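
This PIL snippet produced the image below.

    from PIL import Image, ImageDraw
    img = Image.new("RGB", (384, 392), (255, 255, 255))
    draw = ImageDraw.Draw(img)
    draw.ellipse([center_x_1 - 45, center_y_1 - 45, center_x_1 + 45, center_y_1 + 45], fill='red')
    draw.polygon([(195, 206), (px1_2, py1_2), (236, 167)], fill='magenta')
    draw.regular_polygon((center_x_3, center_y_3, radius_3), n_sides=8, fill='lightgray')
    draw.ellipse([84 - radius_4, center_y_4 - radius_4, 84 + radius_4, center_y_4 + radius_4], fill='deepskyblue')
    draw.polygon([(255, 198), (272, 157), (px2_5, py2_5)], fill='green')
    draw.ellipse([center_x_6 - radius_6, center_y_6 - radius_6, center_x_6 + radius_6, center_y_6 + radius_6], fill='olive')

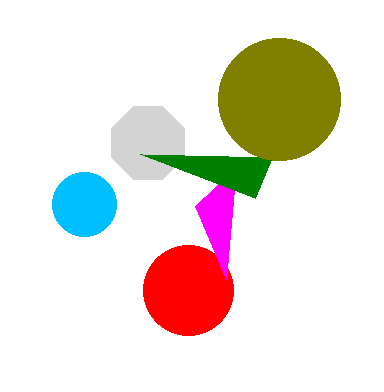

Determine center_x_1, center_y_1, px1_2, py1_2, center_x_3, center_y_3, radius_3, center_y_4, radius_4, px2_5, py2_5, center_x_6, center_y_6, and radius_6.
center_x_1 = 188
center_y_1 = 290
px1_2 = 226
py1_2 = 279
center_x_3 = 148
center_y_3 = 143
radius_3 = 39
center_y_4 = 204
radius_4 = 32
px2_5 = 140
py2_5 = 154
center_x_6 = 279
center_y_6 = 99
radius_6 = 61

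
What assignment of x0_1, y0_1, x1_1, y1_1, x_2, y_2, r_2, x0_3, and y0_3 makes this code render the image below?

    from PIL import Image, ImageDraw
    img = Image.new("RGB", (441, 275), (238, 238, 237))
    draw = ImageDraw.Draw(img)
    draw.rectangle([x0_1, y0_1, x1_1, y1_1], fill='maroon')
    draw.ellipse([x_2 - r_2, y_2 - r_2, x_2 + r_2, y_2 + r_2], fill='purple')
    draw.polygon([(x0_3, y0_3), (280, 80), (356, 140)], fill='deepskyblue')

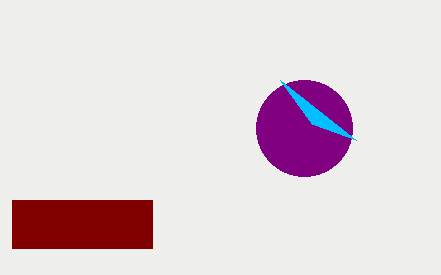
x0_1 = 12, y0_1 = 200, x1_1 = 152, y1_1 = 248, x_2 = 304, y_2 = 128, r_2 = 48, x0_3 = 312, y0_3 = 124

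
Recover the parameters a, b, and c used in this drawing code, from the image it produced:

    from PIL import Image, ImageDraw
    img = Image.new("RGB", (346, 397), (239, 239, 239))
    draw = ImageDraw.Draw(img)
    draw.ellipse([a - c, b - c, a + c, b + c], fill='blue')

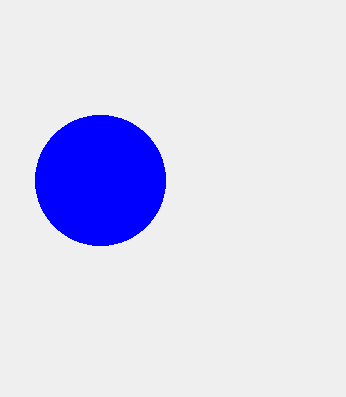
a = 100, b = 180, c = 65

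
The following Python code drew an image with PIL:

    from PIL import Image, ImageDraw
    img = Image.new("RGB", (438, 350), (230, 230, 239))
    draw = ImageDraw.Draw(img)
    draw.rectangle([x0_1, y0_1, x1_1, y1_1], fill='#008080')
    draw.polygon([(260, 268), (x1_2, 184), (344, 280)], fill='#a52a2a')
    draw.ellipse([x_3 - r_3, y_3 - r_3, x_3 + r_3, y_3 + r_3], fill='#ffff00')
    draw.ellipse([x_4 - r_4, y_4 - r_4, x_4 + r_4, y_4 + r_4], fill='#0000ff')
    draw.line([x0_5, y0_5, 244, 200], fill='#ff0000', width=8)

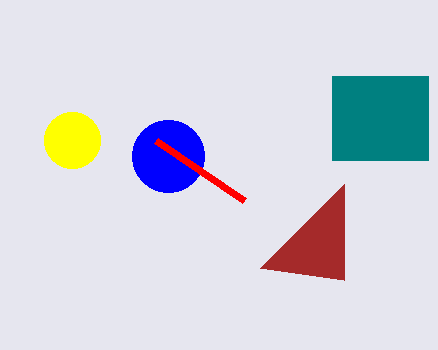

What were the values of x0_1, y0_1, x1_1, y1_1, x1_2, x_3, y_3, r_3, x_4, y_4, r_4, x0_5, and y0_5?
x0_1 = 332
y0_1 = 76
x1_1 = 428
y1_1 = 160
x1_2 = 344
x_3 = 72
y_3 = 140
r_3 = 28
x_4 = 168
y_4 = 156
r_4 = 36
x0_5 = 156
y0_5 = 140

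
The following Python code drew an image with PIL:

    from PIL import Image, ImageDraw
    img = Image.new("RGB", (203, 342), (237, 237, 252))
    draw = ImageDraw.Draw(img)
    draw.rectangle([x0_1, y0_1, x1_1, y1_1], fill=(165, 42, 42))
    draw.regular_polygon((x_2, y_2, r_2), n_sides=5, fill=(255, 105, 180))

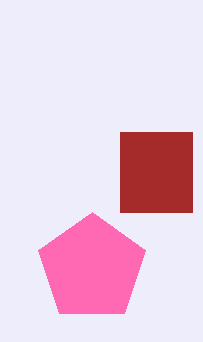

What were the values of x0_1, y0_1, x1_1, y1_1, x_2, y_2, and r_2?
x0_1 = 120; y0_1 = 132; x1_1 = 192; y1_1 = 212; x_2 = 92; y_2 = 268; r_2 = 56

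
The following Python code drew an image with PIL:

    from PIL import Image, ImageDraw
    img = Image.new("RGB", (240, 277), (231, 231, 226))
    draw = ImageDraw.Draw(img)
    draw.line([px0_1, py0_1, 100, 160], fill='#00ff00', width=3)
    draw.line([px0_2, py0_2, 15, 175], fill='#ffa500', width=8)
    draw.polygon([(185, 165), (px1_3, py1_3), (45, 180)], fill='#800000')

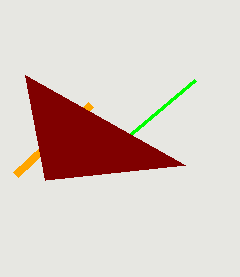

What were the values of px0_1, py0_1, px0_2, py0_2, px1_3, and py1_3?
px0_1 = 195, py0_1 = 80, px0_2 = 90, py0_2 = 105, px1_3 = 25, py1_3 = 75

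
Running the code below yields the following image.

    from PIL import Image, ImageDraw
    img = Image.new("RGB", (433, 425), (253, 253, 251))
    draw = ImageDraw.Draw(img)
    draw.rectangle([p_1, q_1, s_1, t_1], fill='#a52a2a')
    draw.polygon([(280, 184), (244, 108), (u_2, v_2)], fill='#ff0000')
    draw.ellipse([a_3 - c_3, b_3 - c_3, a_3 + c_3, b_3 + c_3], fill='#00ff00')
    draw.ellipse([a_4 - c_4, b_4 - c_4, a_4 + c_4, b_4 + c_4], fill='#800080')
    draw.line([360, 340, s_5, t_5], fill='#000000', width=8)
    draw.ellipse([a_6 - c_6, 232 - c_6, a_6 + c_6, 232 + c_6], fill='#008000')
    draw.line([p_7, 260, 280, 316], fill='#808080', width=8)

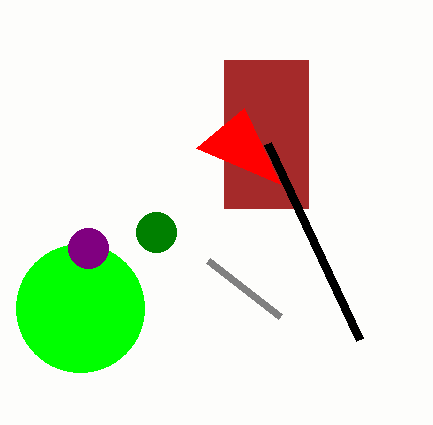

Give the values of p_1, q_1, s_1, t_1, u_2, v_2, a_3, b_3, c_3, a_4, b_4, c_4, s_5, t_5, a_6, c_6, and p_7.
p_1 = 224; q_1 = 60; s_1 = 308; t_1 = 208; u_2 = 196; v_2 = 148; a_3 = 80; b_3 = 308; c_3 = 64; a_4 = 88; b_4 = 248; c_4 = 20; s_5 = 268; t_5 = 144; a_6 = 156; c_6 = 20; p_7 = 208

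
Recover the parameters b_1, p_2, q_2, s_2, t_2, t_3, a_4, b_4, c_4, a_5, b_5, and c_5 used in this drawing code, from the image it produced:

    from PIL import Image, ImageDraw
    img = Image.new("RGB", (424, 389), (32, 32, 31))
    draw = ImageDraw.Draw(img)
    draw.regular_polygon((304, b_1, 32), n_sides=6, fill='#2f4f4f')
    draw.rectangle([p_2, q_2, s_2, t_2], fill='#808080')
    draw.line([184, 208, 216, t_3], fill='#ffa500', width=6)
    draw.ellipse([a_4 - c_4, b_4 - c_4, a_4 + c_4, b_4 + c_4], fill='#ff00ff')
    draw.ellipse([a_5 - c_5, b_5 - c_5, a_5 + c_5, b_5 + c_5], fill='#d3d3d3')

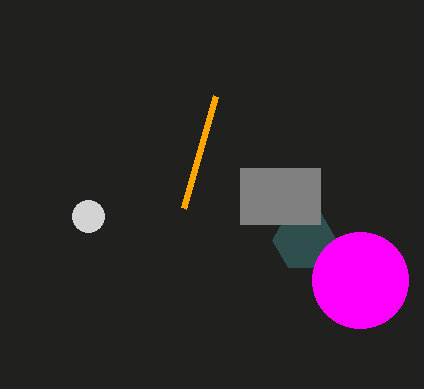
b_1 = 240
p_2 = 240
q_2 = 168
s_2 = 320
t_2 = 224
t_3 = 96
a_4 = 360
b_4 = 280
c_4 = 48
a_5 = 88
b_5 = 216
c_5 = 16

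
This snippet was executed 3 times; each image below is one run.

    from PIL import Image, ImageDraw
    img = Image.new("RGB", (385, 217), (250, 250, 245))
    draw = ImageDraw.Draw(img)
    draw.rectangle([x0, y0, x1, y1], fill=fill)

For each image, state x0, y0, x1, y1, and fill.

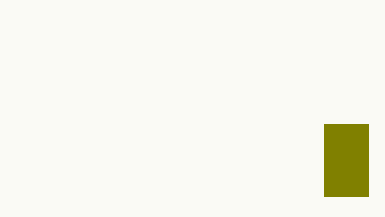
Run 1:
x0 = 324, y0 = 124, x1 = 368, y1 = 196, fill = 'olive'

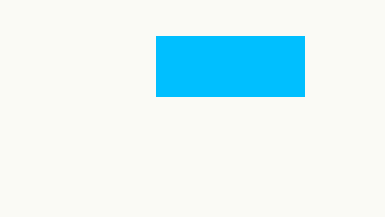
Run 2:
x0 = 156
y0 = 36
x1 = 304
y1 = 96
fill = 'deepskyblue'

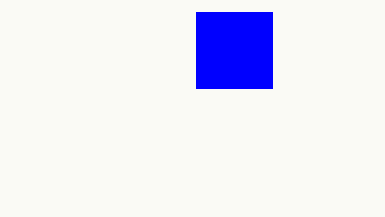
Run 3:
x0 = 196; y0 = 12; x1 = 272; y1 = 88; fill = 'blue'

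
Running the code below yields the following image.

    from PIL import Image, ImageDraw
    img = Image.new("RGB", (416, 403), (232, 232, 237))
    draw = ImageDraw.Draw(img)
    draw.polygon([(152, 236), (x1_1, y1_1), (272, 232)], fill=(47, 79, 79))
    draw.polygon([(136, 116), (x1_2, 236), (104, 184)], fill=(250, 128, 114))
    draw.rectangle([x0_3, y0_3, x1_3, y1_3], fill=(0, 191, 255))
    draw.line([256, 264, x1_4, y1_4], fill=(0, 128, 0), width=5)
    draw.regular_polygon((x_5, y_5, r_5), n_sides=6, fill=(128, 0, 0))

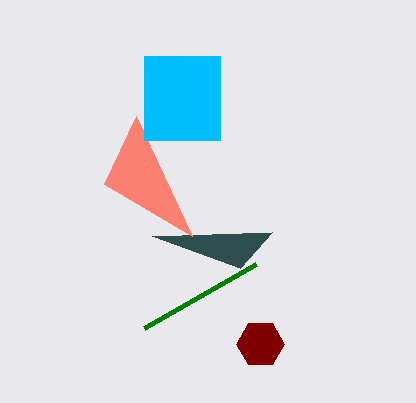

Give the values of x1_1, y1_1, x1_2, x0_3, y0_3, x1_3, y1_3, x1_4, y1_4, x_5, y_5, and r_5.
x1_1 = 240
y1_1 = 268
x1_2 = 192
x0_3 = 144
y0_3 = 56
x1_3 = 220
y1_3 = 140
x1_4 = 144
y1_4 = 328
x_5 = 260
y_5 = 344
r_5 = 24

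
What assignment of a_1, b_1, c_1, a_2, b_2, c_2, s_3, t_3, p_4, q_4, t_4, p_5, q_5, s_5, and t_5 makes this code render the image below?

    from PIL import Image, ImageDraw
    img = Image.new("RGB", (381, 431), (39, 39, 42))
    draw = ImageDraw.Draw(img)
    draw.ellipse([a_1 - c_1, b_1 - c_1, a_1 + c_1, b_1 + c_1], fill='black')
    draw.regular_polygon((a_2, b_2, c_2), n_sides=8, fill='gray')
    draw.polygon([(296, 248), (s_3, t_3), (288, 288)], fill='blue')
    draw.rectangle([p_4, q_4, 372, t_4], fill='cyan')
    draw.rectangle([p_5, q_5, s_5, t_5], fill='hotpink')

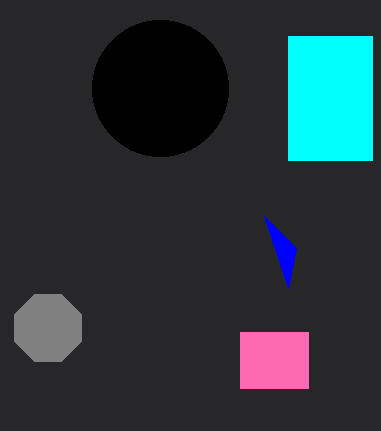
a_1 = 160, b_1 = 88, c_1 = 68, a_2 = 48, b_2 = 328, c_2 = 36, s_3 = 264, t_3 = 216, p_4 = 288, q_4 = 36, t_4 = 160, p_5 = 240, q_5 = 332, s_5 = 308, t_5 = 388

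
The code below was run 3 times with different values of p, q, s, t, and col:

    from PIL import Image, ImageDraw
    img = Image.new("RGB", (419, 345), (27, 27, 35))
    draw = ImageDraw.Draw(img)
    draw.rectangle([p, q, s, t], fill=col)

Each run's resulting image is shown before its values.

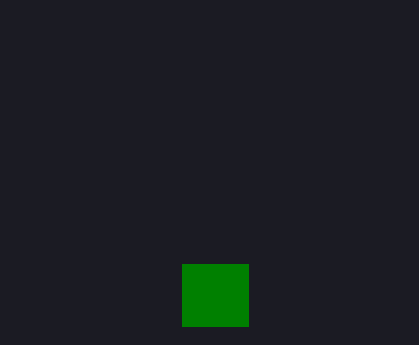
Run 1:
p = 182; q = 264; s = 248; t = 326; col = 'green'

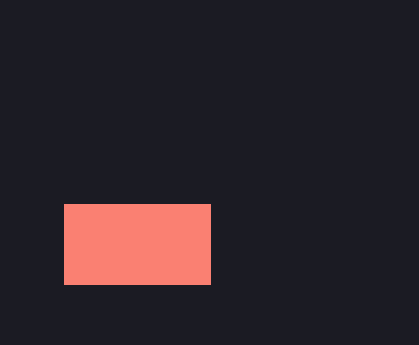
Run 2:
p = 64
q = 204
s = 210
t = 284
col = 'salmon'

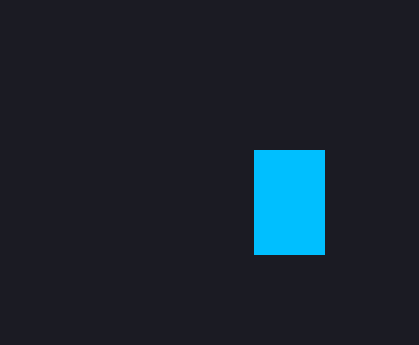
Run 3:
p = 254, q = 150, s = 324, t = 254, col = 'deepskyblue'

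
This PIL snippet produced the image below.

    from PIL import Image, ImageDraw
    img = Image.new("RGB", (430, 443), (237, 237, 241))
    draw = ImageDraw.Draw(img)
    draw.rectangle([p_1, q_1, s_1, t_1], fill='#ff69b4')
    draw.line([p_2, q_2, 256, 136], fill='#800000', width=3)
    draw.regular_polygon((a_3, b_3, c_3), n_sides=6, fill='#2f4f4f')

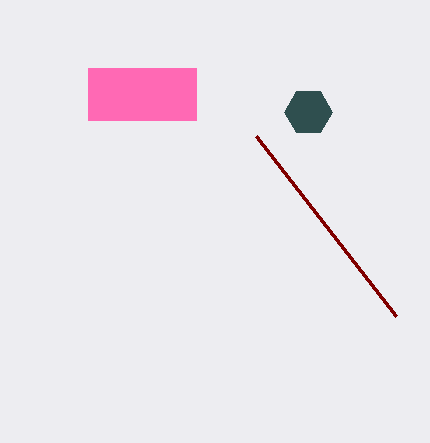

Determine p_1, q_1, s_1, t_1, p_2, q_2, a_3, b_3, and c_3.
p_1 = 88
q_1 = 68
s_1 = 196
t_1 = 120
p_2 = 396
q_2 = 316
a_3 = 308
b_3 = 112
c_3 = 24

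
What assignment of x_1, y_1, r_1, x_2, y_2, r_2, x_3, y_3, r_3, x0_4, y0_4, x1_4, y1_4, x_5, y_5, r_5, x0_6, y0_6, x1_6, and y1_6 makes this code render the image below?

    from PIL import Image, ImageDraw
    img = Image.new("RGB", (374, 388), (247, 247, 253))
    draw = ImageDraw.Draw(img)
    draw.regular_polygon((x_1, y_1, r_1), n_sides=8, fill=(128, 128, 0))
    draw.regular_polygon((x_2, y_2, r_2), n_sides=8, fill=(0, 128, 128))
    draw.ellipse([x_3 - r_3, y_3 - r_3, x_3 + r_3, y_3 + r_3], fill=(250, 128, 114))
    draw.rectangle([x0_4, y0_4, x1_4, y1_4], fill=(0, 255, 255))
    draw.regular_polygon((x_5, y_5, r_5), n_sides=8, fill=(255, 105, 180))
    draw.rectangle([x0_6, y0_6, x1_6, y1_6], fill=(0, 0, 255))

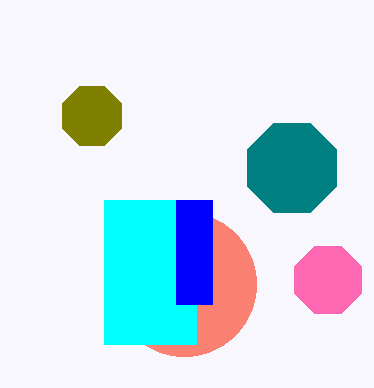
x_1 = 92; y_1 = 116; r_1 = 32; x_2 = 292; y_2 = 168; r_2 = 48; x_3 = 184; y_3 = 284; r_3 = 72; x0_4 = 104; y0_4 = 200; x1_4 = 196; y1_4 = 344; x_5 = 328; y_5 = 280; r_5 = 36; x0_6 = 176; y0_6 = 200; x1_6 = 212; y1_6 = 304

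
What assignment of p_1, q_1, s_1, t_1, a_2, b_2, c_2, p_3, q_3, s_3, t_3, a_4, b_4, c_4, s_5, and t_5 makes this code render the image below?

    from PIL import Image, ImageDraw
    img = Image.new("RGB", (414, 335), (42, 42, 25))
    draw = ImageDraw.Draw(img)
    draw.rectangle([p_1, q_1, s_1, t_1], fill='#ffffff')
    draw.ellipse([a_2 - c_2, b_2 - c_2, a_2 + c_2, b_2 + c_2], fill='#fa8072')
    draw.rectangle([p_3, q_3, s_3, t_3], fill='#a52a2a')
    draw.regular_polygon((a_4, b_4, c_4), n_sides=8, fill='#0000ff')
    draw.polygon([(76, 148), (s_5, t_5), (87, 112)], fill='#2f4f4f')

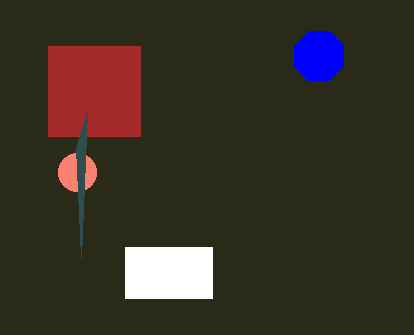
p_1 = 125, q_1 = 247, s_1 = 212, t_1 = 298, a_2 = 77, b_2 = 172, c_2 = 19, p_3 = 48, q_3 = 46, s_3 = 140, t_3 = 136, a_4 = 319, b_4 = 56, c_4 = 27, s_5 = 81, t_5 = 257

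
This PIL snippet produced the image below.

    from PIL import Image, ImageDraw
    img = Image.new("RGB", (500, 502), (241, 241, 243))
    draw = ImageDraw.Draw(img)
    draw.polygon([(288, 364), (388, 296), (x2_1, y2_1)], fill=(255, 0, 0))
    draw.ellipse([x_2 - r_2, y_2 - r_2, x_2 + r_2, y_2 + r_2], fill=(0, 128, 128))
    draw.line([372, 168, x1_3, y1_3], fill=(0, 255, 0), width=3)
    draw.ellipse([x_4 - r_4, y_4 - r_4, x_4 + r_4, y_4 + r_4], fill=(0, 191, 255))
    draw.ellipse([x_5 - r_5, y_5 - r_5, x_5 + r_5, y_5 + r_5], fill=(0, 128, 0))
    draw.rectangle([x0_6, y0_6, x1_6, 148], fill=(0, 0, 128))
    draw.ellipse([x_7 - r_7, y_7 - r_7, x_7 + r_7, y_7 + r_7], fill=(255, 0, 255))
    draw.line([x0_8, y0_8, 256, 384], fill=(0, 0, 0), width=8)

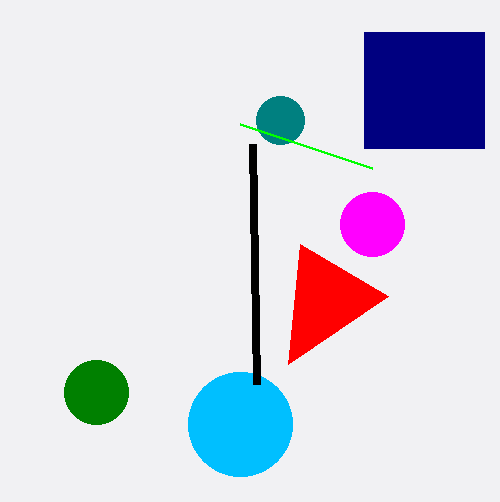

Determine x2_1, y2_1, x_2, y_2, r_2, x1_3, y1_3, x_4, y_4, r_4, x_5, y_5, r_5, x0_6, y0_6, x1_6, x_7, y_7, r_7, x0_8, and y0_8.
x2_1 = 300, y2_1 = 244, x_2 = 280, y_2 = 120, r_2 = 24, x1_3 = 240, y1_3 = 124, x_4 = 240, y_4 = 424, r_4 = 52, x_5 = 96, y_5 = 392, r_5 = 32, x0_6 = 364, y0_6 = 32, x1_6 = 484, x_7 = 372, y_7 = 224, r_7 = 32, x0_8 = 252, y0_8 = 144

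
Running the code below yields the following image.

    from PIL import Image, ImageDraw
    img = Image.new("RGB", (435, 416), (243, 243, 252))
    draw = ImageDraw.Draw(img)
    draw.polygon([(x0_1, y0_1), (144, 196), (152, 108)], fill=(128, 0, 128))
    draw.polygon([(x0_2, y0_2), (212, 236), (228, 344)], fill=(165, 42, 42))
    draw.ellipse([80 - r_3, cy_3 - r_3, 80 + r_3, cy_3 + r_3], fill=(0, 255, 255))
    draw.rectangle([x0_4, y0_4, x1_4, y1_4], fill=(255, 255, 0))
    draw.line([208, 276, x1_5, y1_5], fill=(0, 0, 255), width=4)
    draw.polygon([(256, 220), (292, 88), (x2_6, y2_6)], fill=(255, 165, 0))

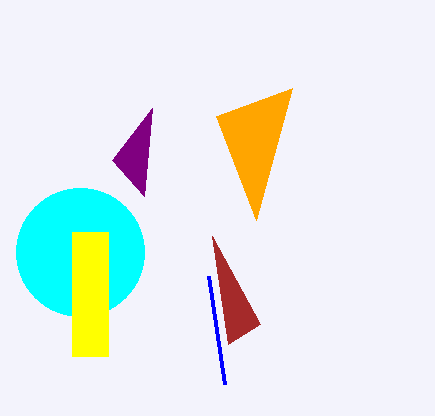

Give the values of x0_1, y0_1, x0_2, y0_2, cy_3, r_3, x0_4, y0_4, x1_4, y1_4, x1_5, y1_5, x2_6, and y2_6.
x0_1 = 112
y0_1 = 160
x0_2 = 260
y0_2 = 324
cy_3 = 252
r_3 = 64
x0_4 = 72
y0_4 = 232
x1_4 = 108
y1_4 = 356
x1_5 = 224
y1_5 = 384
x2_6 = 216
y2_6 = 116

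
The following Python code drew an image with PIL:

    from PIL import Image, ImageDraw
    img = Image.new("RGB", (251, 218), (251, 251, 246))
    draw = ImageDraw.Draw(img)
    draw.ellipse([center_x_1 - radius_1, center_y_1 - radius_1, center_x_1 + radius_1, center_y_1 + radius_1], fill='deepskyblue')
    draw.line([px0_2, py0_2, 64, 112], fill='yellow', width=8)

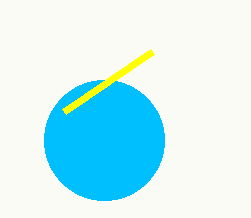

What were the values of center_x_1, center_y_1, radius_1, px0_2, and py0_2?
center_x_1 = 104
center_y_1 = 140
radius_1 = 60
px0_2 = 152
py0_2 = 52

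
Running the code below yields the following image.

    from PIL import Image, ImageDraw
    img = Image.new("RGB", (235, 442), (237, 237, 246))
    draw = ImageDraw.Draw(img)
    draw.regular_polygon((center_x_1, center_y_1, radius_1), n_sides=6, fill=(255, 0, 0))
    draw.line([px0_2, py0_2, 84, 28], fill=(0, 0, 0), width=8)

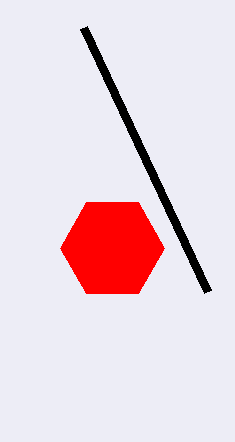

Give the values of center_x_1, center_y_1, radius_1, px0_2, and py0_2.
center_x_1 = 112, center_y_1 = 248, radius_1 = 52, px0_2 = 208, py0_2 = 292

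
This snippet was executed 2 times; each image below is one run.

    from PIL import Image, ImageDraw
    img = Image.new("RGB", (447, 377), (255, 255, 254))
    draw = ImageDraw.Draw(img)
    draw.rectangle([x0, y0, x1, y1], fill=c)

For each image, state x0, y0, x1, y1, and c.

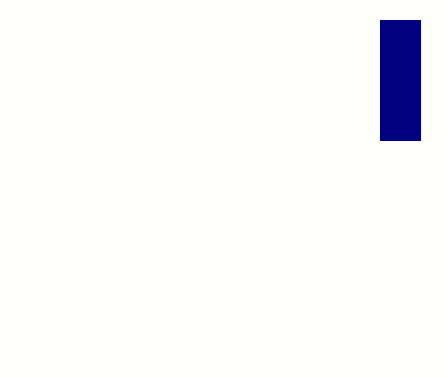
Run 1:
x0 = 380, y0 = 20, x1 = 420, y1 = 140, c = 'navy'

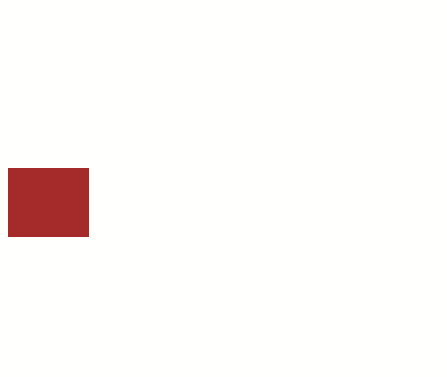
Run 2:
x0 = 8, y0 = 168, x1 = 88, y1 = 236, c = 'brown'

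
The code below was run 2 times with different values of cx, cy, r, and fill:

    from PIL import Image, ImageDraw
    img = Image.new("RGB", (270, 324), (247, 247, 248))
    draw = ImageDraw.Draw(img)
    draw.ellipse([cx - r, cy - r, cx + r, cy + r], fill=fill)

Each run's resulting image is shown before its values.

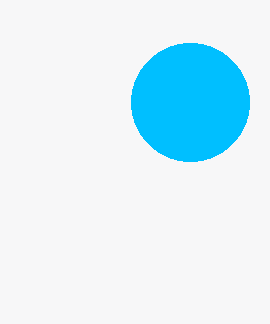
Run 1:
cx = 190
cy = 102
r = 59
fill = 'deepskyblue'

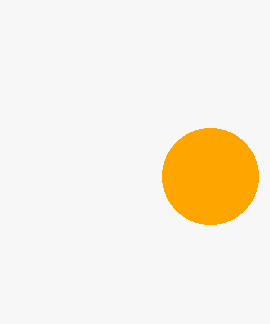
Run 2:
cx = 210
cy = 176
r = 48
fill = 'orange'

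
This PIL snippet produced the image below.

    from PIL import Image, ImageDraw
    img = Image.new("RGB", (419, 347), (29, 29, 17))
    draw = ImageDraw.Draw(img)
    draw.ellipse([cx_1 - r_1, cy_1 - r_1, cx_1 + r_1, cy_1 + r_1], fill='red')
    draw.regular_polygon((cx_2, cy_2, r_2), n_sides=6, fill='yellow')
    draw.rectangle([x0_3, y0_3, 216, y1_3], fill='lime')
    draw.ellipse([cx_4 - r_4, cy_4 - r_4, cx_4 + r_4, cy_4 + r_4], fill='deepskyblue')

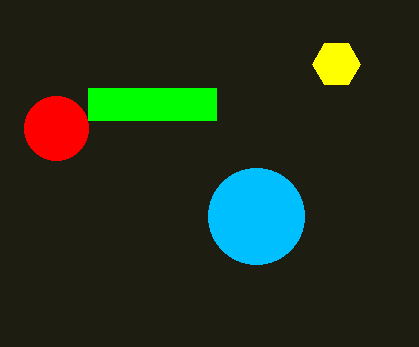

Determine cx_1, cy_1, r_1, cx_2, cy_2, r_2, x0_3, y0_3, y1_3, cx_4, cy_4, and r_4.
cx_1 = 56; cy_1 = 128; r_1 = 32; cx_2 = 336; cy_2 = 64; r_2 = 24; x0_3 = 88; y0_3 = 88; y1_3 = 120; cx_4 = 256; cy_4 = 216; r_4 = 48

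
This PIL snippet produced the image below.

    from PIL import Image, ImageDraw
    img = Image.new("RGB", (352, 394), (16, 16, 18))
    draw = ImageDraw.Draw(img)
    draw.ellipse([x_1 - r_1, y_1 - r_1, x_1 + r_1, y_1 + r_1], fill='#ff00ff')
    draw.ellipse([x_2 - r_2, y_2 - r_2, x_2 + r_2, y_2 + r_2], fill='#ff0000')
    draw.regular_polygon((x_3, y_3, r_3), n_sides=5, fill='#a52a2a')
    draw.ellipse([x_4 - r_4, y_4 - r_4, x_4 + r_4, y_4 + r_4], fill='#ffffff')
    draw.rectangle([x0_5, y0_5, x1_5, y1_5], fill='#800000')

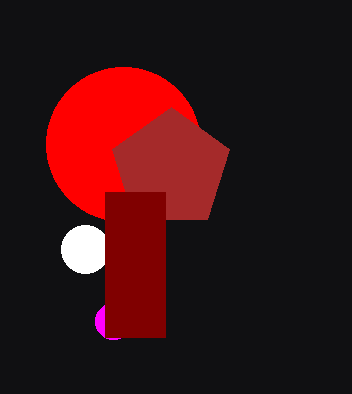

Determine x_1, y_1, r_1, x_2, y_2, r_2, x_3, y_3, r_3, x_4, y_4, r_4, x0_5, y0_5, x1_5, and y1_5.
x_1 = 113
y_1 = 321
r_1 = 18
x_2 = 123
y_2 = 144
r_2 = 77
x_3 = 171
y_3 = 169
r_3 = 62
x_4 = 85
y_4 = 249
r_4 = 24
x0_5 = 105
y0_5 = 192
x1_5 = 165
y1_5 = 337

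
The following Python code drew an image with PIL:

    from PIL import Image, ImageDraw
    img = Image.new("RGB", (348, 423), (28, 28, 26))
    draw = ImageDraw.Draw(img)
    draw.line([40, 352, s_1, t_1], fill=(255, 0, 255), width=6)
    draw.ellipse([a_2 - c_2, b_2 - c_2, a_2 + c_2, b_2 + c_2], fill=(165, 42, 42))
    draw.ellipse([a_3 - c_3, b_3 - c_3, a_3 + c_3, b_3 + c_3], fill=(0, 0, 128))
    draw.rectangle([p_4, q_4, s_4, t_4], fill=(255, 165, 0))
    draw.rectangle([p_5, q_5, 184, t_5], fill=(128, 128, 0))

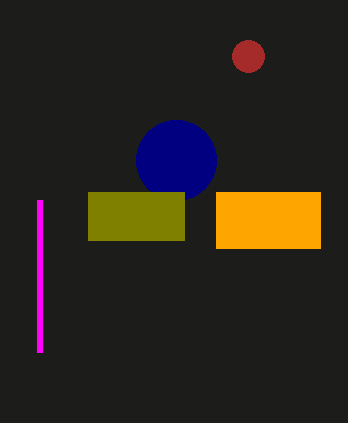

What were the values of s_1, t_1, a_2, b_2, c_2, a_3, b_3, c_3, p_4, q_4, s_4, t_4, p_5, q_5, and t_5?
s_1 = 40
t_1 = 200
a_2 = 248
b_2 = 56
c_2 = 16
a_3 = 176
b_3 = 160
c_3 = 40
p_4 = 216
q_4 = 192
s_4 = 320
t_4 = 248
p_5 = 88
q_5 = 192
t_5 = 240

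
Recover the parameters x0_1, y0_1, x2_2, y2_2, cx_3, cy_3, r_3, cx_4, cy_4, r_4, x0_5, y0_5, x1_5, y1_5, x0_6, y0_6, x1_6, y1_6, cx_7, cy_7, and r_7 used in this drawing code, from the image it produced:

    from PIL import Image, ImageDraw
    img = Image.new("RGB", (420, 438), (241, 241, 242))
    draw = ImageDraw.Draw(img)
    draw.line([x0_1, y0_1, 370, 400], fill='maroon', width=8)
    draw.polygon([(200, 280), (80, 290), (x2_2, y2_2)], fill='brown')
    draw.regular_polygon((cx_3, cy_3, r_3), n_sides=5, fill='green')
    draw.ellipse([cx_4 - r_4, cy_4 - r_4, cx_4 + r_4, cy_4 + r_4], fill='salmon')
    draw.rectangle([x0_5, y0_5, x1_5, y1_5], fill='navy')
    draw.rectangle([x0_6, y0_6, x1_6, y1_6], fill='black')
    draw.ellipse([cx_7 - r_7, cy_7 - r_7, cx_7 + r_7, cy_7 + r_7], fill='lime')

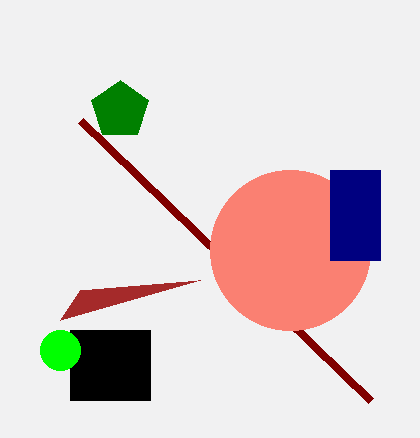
x0_1 = 80; y0_1 = 120; x2_2 = 60; y2_2 = 320; cx_3 = 120; cy_3 = 110; r_3 = 30; cx_4 = 290; cy_4 = 250; r_4 = 80; x0_5 = 330; y0_5 = 170; x1_5 = 380; y1_5 = 260; x0_6 = 70; y0_6 = 330; x1_6 = 150; y1_6 = 400; cx_7 = 60; cy_7 = 350; r_7 = 20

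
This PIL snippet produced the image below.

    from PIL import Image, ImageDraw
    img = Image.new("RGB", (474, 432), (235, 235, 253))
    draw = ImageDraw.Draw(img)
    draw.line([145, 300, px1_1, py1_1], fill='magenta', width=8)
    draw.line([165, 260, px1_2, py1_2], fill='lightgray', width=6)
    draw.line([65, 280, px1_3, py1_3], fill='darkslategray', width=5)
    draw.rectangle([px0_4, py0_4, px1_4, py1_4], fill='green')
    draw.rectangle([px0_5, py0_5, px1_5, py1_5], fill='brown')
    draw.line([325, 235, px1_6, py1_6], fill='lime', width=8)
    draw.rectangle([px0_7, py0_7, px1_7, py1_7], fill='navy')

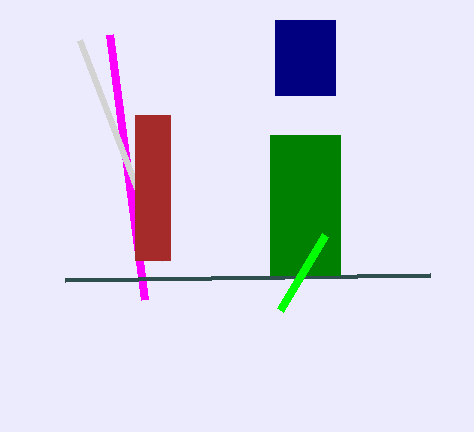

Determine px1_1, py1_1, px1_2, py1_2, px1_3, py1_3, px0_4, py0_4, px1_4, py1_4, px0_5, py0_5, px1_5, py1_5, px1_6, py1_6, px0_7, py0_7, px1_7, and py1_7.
px1_1 = 110, py1_1 = 35, px1_2 = 80, py1_2 = 40, px1_3 = 430, py1_3 = 275, px0_4 = 270, py0_4 = 135, px1_4 = 340, py1_4 = 275, px0_5 = 135, py0_5 = 115, px1_5 = 170, py1_5 = 260, px1_6 = 280, py1_6 = 310, px0_7 = 275, py0_7 = 20, px1_7 = 335, py1_7 = 95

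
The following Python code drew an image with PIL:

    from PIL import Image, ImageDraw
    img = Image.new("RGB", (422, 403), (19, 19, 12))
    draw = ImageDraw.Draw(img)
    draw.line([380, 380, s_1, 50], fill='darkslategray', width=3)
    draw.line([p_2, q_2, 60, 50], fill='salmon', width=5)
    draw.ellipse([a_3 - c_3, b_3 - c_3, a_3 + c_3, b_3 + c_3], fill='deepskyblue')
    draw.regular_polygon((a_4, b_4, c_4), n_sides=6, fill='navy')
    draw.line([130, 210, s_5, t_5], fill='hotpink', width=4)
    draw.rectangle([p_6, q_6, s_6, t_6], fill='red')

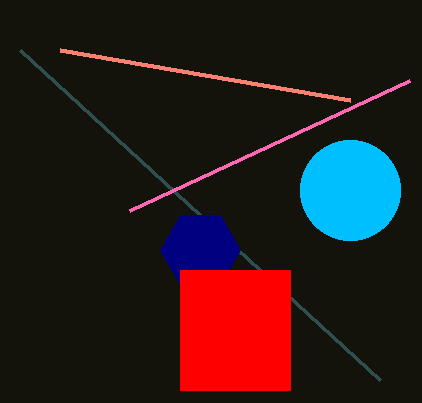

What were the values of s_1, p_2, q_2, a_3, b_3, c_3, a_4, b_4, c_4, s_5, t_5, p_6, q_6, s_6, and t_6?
s_1 = 20, p_2 = 350, q_2 = 100, a_3 = 350, b_3 = 190, c_3 = 50, a_4 = 200, b_4 = 250, c_4 = 40, s_5 = 410, t_5 = 80, p_6 = 180, q_6 = 270, s_6 = 290, t_6 = 390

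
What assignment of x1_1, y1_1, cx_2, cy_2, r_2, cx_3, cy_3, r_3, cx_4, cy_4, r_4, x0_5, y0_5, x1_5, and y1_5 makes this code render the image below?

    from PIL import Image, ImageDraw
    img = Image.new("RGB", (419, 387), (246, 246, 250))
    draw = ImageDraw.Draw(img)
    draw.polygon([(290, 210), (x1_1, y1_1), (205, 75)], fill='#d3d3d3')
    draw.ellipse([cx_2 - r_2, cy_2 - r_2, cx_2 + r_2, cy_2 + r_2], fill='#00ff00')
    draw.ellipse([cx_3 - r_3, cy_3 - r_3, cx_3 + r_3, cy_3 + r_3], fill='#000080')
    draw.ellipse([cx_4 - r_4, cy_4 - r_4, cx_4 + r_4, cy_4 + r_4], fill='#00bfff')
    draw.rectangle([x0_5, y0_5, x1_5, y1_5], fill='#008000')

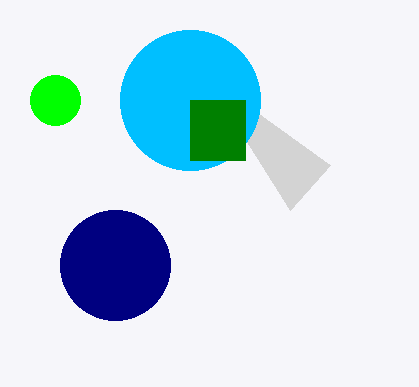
x1_1 = 330; y1_1 = 165; cx_2 = 55; cy_2 = 100; r_2 = 25; cx_3 = 115; cy_3 = 265; r_3 = 55; cx_4 = 190; cy_4 = 100; r_4 = 70; x0_5 = 190; y0_5 = 100; x1_5 = 245; y1_5 = 160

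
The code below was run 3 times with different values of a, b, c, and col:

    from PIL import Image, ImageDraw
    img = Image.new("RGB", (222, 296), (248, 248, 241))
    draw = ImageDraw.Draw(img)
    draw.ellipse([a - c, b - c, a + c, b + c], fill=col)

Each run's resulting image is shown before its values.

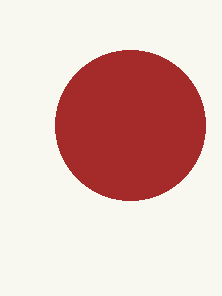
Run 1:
a = 130, b = 125, c = 75, col = 'brown'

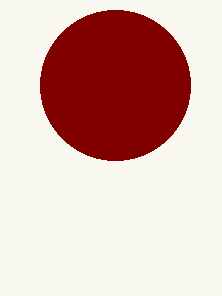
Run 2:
a = 115; b = 85; c = 75; col = 'maroon'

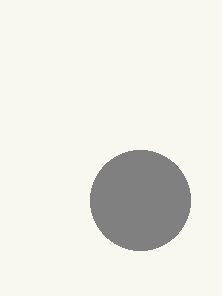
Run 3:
a = 140, b = 200, c = 50, col = 'gray'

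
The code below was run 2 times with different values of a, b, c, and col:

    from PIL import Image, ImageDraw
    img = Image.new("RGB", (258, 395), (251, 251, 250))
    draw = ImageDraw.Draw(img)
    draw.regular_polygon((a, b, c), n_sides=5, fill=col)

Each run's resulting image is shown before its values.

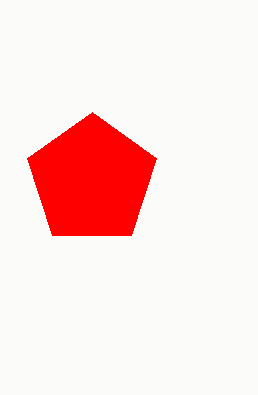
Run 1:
a = 92; b = 180; c = 68; col = 'red'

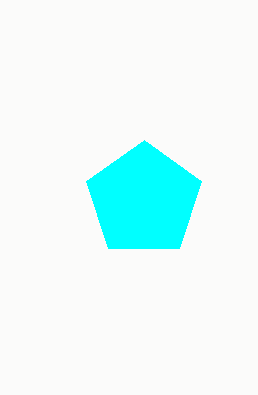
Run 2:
a = 144; b = 200; c = 60; col = 'cyan'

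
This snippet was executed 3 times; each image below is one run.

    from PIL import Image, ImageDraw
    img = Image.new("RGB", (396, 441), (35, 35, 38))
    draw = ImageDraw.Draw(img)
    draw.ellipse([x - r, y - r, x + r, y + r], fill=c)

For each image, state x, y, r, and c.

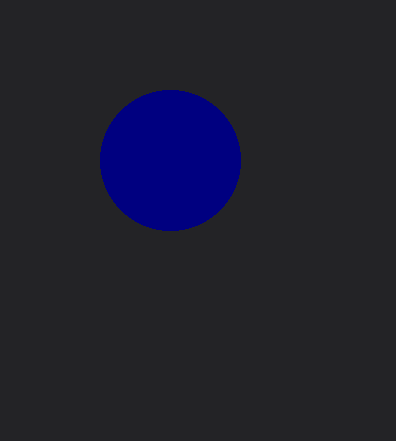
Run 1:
x = 170; y = 160; r = 70; c = 'navy'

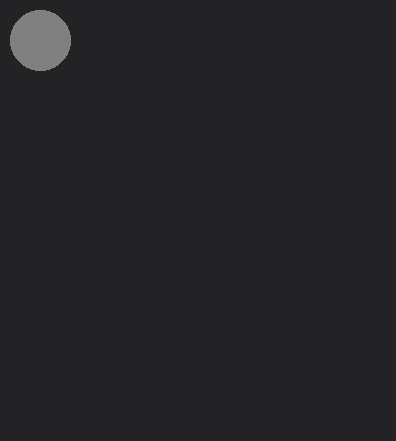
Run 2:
x = 40; y = 40; r = 30; c = 'gray'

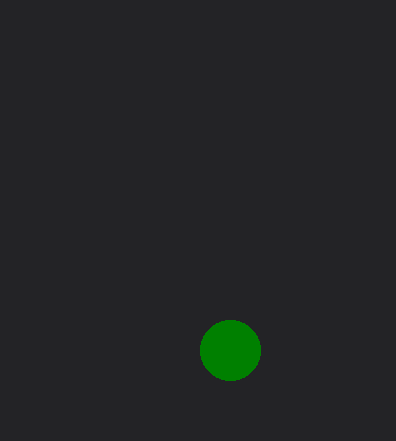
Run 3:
x = 230; y = 350; r = 30; c = 'green'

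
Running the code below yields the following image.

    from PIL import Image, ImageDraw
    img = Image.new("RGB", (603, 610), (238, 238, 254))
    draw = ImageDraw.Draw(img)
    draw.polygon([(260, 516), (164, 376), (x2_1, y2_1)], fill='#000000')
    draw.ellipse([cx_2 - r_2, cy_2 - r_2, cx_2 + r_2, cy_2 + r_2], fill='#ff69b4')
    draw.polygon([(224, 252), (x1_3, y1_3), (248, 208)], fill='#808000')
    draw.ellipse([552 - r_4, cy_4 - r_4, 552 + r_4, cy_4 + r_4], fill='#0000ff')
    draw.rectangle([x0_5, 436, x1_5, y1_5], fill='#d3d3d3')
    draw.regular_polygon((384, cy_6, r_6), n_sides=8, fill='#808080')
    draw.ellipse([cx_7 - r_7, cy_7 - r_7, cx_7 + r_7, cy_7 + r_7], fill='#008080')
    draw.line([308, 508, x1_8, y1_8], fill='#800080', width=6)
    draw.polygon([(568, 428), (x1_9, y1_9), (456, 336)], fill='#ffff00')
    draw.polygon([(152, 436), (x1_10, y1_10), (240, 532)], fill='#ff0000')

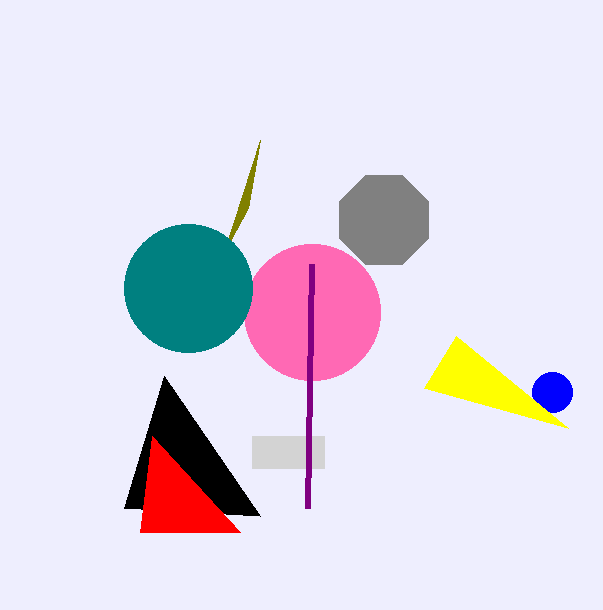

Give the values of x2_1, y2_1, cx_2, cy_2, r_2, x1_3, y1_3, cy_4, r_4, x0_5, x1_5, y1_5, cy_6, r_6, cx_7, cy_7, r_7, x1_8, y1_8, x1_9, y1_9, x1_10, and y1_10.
x2_1 = 124
y2_1 = 508
cx_2 = 312
cy_2 = 312
r_2 = 68
x1_3 = 260
y1_3 = 140
cy_4 = 392
r_4 = 20
x0_5 = 252
x1_5 = 324
y1_5 = 468
cy_6 = 220
r_6 = 48
cx_7 = 188
cy_7 = 288
r_7 = 64
x1_8 = 312
y1_8 = 264
x1_9 = 424
y1_9 = 388
x1_10 = 140
y1_10 = 532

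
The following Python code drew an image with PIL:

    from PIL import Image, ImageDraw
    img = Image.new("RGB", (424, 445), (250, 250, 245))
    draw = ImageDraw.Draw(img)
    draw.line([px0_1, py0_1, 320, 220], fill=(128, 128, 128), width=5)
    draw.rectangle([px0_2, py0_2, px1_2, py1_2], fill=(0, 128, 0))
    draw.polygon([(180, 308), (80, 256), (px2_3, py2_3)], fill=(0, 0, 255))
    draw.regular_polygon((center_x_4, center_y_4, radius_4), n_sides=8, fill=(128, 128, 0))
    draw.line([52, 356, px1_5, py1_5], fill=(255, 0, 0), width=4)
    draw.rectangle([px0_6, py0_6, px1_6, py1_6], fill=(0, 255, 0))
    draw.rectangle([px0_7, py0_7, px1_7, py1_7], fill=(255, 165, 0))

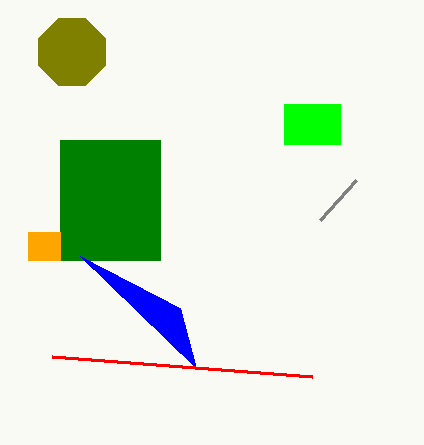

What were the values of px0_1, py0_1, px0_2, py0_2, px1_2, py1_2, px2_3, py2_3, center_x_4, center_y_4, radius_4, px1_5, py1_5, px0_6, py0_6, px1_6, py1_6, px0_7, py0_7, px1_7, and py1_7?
px0_1 = 356
py0_1 = 180
px0_2 = 60
py0_2 = 140
px1_2 = 160
py1_2 = 260
px2_3 = 196
py2_3 = 368
center_x_4 = 72
center_y_4 = 52
radius_4 = 36
px1_5 = 312
py1_5 = 376
px0_6 = 284
py0_6 = 104
px1_6 = 340
py1_6 = 144
px0_7 = 28
py0_7 = 232
px1_7 = 60
py1_7 = 260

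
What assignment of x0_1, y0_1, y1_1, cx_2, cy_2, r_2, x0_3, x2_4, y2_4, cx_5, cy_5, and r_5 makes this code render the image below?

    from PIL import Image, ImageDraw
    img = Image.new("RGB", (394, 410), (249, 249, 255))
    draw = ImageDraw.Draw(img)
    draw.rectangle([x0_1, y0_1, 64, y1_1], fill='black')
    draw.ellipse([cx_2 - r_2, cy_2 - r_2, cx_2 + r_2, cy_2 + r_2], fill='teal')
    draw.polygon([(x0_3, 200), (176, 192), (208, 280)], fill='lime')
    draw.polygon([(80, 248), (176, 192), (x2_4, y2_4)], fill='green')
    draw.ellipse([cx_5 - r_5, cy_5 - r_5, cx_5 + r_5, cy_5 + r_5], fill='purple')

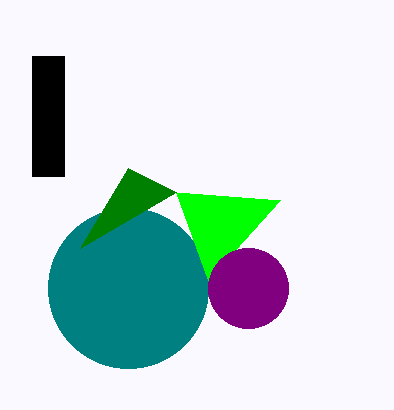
x0_1 = 32; y0_1 = 56; y1_1 = 176; cx_2 = 128; cy_2 = 288; r_2 = 80; x0_3 = 280; x2_4 = 128; y2_4 = 168; cx_5 = 248; cy_5 = 288; r_5 = 40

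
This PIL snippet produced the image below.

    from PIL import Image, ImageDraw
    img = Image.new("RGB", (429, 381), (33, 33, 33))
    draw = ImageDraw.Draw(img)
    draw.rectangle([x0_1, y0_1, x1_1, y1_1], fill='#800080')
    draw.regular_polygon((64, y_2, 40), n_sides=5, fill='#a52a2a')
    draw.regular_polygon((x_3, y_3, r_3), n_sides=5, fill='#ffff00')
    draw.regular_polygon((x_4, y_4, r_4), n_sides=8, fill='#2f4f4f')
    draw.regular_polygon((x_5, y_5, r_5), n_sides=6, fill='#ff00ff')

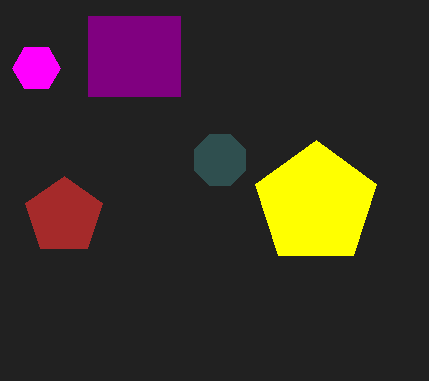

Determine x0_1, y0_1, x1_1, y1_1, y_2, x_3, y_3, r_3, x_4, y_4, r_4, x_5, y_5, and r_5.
x0_1 = 88; y0_1 = 16; x1_1 = 180; y1_1 = 96; y_2 = 216; x_3 = 316; y_3 = 204; r_3 = 64; x_4 = 220; y_4 = 160; r_4 = 28; x_5 = 36; y_5 = 68; r_5 = 24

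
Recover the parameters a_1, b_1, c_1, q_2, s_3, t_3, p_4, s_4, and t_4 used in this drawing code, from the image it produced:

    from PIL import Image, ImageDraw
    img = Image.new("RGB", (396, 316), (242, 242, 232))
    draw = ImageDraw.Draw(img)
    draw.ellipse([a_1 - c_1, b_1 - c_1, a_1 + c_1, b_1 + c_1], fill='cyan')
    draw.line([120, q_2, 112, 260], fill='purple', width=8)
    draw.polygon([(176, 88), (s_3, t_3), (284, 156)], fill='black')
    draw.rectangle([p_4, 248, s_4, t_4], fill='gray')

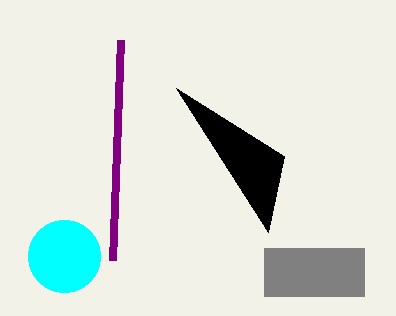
a_1 = 64
b_1 = 256
c_1 = 36
q_2 = 40
s_3 = 268
t_3 = 232
p_4 = 264
s_4 = 364
t_4 = 296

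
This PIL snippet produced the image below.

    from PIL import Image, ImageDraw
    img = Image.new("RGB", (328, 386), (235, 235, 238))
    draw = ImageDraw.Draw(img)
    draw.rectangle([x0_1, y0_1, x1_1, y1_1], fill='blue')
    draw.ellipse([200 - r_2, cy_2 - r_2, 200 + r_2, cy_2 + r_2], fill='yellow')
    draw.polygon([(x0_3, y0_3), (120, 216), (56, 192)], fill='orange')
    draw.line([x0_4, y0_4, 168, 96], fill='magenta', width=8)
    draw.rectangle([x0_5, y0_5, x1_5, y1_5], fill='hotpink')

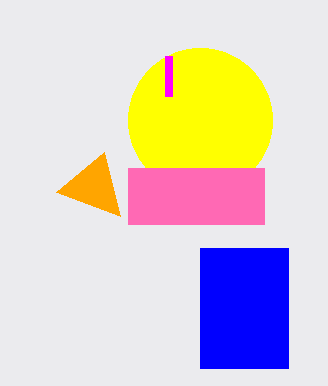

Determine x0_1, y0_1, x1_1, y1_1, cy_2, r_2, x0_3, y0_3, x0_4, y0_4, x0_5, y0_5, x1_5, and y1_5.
x0_1 = 200; y0_1 = 248; x1_1 = 288; y1_1 = 368; cy_2 = 120; r_2 = 72; x0_3 = 104; y0_3 = 152; x0_4 = 168; y0_4 = 56; x0_5 = 128; y0_5 = 168; x1_5 = 264; y1_5 = 224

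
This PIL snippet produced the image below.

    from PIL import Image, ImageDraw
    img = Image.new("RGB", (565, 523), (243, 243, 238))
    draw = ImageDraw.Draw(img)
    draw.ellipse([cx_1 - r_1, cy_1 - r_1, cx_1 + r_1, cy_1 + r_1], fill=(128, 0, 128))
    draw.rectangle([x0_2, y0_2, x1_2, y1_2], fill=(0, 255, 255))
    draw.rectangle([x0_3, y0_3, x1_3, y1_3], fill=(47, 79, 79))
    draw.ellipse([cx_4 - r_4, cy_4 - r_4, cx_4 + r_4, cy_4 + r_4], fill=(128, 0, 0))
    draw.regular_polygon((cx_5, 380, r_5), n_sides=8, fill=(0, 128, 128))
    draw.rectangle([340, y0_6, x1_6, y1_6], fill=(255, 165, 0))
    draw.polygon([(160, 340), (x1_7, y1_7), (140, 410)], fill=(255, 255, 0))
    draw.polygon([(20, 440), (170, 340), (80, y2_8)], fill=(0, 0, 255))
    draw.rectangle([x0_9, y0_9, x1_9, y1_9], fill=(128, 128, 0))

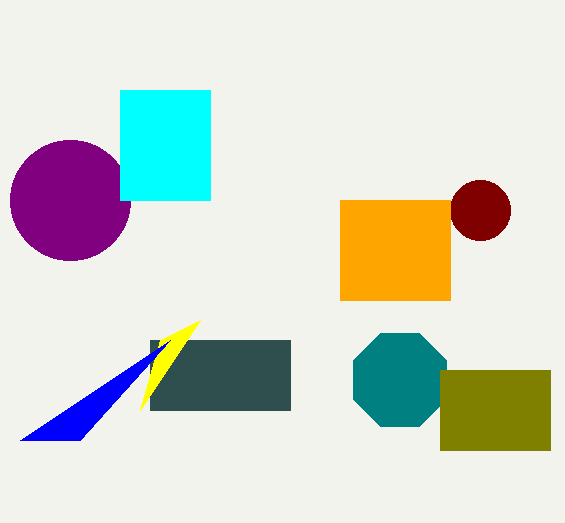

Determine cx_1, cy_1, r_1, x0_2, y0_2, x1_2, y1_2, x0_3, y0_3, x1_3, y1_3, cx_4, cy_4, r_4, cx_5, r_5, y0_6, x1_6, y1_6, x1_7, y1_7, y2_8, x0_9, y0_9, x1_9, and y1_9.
cx_1 = 70
cy_1 = 200
r_1 = 60
x0_2 = 120
y0_2 = 90
x1_2 = 210
y1_2 = 200
x0_3 = 150
y0_3 = 340
x1_3 = 290
y1_3 = 410
cx_4 = 480
cy_4 = 210
r_4 = 30
cx_5 = 400
r_5 = 50
y0_6 = 200
x1_6 = 450
y1_6 = 300
x1_7 = 200
y1_7 = 320
y2_8 = 440
x0_9 = 440
y0_9 = 370
x1_9 = 550
y1_9 = 450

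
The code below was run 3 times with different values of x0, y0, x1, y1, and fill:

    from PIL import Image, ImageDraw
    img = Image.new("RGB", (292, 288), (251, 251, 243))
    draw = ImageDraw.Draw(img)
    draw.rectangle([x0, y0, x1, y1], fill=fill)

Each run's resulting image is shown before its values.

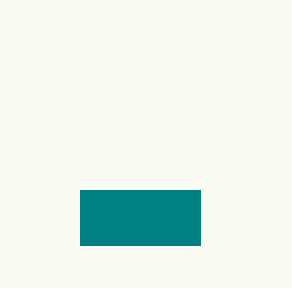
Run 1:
x0 = 80; y0 = 190; x1 = 200; y1 = 245; fill = 'teal'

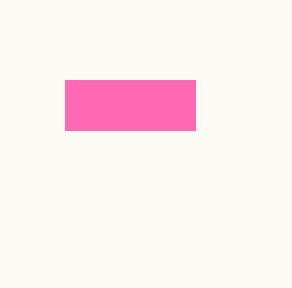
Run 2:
x0 = 65
y0 = 80
x1 = 195
y1 = 130
fill = 'hotpink'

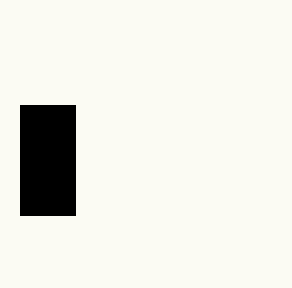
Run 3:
x0 = 20; y0 = 105; x1 = 75; y1 = 215; fill = 'black'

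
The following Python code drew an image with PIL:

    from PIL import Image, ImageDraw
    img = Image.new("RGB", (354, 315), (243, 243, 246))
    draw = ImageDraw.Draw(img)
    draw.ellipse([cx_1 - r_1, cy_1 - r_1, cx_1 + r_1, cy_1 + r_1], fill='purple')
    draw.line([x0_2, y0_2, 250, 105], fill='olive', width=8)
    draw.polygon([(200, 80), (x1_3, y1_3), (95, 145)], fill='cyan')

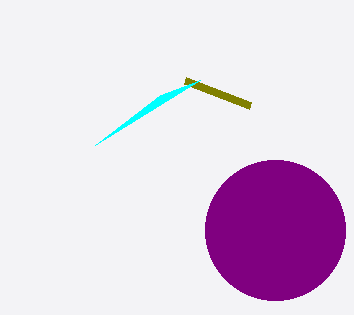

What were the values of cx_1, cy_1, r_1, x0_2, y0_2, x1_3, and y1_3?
cx_1 = 275; cy_1 = 230; r_1 = 70; x0_2 = 185; y0_2 = 80; x1_3 = 160; y1_3 = 95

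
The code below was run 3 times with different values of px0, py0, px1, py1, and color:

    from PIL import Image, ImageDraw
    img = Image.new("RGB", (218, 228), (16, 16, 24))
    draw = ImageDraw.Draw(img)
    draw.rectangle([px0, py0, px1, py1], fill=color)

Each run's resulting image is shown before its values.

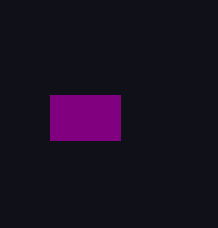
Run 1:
px0 = 50, py0 = 95, px1 = 120, py1 = 140, color = 'purple'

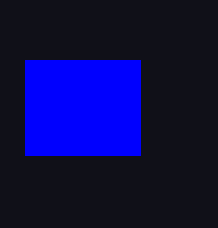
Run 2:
px0 = 25, py0 = 60, px1 = 140, py1 = 155, color = 'blue'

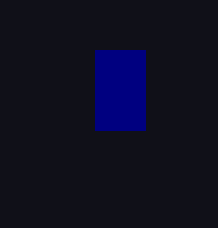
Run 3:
px0 = 95
py0 = 50
px1 = 145
py1 = 130
color = 'navy'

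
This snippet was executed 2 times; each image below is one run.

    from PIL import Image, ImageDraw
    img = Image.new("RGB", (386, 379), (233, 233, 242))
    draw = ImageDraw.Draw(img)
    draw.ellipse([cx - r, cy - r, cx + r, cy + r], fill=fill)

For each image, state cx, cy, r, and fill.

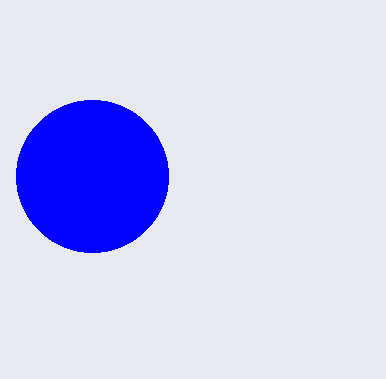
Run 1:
cx = 92, cy = 176, r = 76, fill = 'blue'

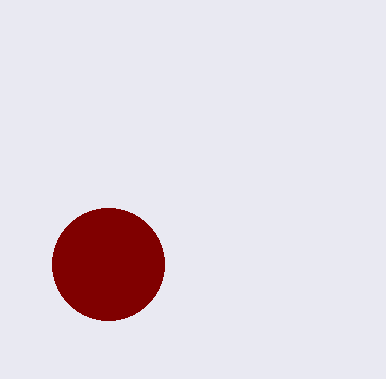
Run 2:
cx = 108; cy = 264; r = 56; fill = 'maroon'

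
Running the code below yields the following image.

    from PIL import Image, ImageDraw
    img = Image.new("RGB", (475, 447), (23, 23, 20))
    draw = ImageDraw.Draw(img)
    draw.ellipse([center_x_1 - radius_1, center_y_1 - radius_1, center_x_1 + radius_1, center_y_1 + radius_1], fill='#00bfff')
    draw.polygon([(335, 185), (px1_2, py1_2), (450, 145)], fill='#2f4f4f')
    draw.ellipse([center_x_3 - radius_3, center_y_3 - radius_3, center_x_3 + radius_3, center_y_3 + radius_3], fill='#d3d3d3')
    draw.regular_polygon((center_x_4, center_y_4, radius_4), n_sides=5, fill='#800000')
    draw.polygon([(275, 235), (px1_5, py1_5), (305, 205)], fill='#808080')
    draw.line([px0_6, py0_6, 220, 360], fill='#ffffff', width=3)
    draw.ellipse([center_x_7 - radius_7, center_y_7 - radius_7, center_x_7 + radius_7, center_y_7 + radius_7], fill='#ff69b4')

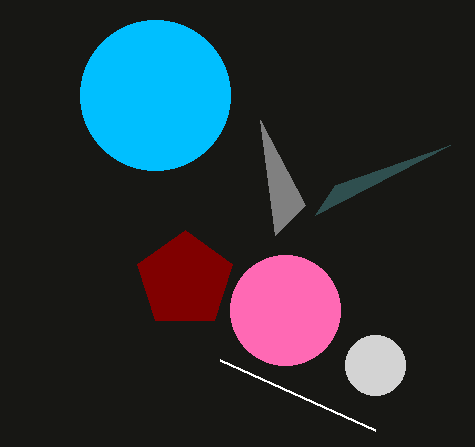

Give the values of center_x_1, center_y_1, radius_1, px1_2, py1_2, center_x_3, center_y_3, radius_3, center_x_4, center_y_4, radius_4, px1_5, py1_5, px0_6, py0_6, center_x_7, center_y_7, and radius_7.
center_x_1 = 155
center_y_1 = 95
radius_1 = 75
px1_2 = 315
py1_2 = 215
center_x_3 = 375
center_y_3 = 365
radius_3 = 30
center_x_4 = 185
center_y_4 = 280
radius_4 = 50
px1_5 = 260
py1_5 = 120
px0_6 = 375
py0_6 = 430
center_x_7 = 285
center_y_7 = 310
radius_7 = 55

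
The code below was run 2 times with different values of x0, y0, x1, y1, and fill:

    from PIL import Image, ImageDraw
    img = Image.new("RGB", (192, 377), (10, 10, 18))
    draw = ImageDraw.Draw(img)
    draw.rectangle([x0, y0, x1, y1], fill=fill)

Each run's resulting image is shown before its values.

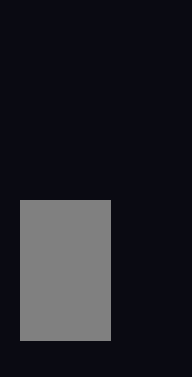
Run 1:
x0 = 20; y0 = 200; x1 = 110; y1 = 340; fill = 'gray'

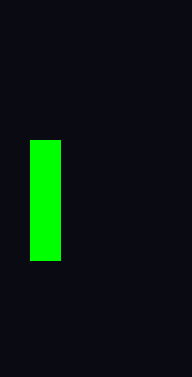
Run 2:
x0 = 30; y0 = 140; x1 = 60; y1 = 260; fill = 'lime'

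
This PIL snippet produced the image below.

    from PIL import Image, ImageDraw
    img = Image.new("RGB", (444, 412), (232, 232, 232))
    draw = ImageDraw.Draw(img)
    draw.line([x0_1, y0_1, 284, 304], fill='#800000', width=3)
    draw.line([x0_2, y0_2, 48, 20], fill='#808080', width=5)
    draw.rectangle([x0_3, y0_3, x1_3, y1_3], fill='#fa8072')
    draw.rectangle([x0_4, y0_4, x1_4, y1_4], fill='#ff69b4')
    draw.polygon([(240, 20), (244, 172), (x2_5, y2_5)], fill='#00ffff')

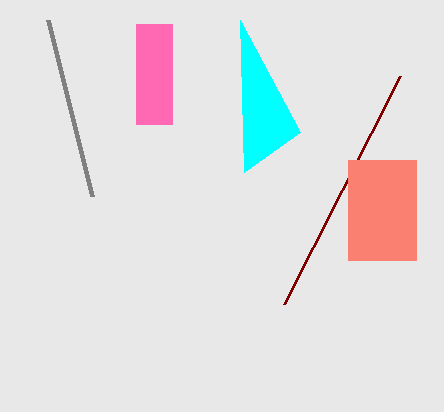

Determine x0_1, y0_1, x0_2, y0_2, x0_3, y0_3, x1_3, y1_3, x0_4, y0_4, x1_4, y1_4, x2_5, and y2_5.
x0_1 = 400; y0_1 = 76; x0_2 = 92; y0_2 = 196; x0_3 = 348; y0_3 = 160; x1_3 = 416; y1_3 = 260; x0_4 = 136; y0_4 = 24; x1_4 = 172; y1_4 = 124; x2_5 = 300; y2_5 = 132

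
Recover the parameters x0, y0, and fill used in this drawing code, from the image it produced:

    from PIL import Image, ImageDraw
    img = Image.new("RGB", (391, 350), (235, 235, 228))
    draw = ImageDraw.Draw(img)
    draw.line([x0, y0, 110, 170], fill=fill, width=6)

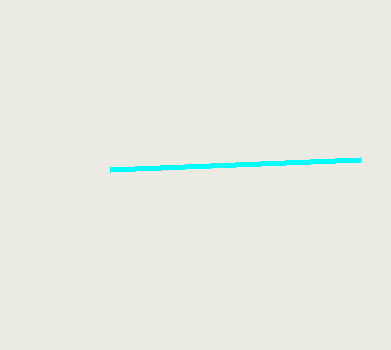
x0 = 360, y0 = 160, fill = 'cyan'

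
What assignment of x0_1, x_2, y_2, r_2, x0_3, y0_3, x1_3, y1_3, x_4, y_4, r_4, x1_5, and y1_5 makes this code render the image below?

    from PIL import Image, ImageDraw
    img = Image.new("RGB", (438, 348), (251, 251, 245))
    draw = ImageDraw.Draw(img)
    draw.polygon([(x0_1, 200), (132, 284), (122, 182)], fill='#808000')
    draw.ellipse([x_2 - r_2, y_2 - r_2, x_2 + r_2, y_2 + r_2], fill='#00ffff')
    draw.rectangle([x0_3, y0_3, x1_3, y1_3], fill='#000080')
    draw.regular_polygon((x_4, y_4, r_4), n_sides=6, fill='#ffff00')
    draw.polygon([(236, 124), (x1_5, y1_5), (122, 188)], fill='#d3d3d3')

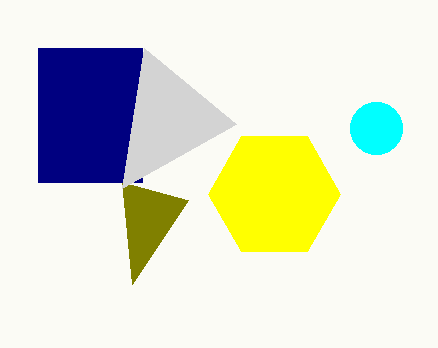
x0_1 = 188
x_2 = 376
y_2 = 128
r_2 = 26
x0_3 = 38
y0_3 = 48
x1_3 = 142
y1_3 = 182
x_4 = 274
y_4 = 194
r_4 = 66
x1_5 = 144
y1_5 = 48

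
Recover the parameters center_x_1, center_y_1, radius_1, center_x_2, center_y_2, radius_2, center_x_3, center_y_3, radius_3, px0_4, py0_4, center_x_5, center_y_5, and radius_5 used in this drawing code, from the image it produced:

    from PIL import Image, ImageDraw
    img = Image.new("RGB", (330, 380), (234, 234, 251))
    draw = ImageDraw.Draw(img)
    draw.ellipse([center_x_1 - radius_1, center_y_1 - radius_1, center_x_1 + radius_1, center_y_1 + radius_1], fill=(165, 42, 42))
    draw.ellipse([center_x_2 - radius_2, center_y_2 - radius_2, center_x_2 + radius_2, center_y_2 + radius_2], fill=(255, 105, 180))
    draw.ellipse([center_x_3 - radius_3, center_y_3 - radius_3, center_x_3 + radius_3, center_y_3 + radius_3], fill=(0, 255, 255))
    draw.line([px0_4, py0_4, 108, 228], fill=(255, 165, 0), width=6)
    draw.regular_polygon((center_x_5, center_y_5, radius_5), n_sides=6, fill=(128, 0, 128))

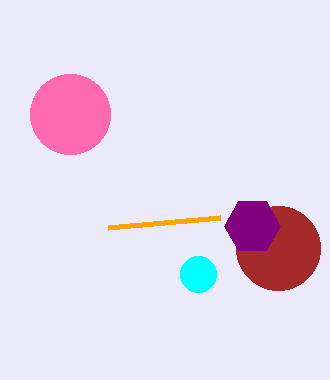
center_x_1 = 278, center_y_1 = 248, radius_1 = 42, center_x_2 = 70, center_y_2 = 114, radius_2 = 40, center_x_3 = 198, center_y_3 = 274, radius_3 = 18, px0_4 = 220, py0_4 = 218, center_x_5 = 252, center_y_5 = 226, radius_5 = 28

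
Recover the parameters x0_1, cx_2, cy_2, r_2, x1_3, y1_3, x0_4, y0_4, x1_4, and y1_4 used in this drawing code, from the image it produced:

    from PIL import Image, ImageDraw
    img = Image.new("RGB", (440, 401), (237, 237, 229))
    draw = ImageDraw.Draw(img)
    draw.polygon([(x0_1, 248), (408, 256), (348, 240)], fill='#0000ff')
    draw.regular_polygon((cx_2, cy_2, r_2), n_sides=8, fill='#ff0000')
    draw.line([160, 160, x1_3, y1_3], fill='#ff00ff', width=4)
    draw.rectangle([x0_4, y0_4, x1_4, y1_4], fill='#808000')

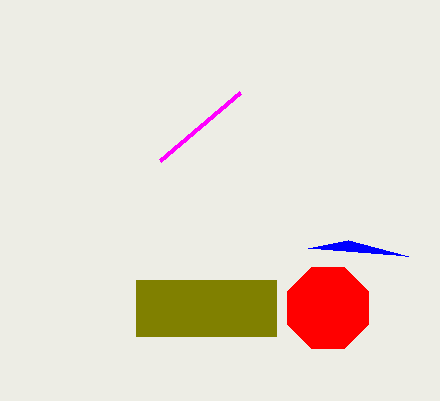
x0_1 = 308, cx_2 = 328, cy_2 = 308, r_2 = 44, x1_3 = 240, y1_3 = 92, x0_4 = 136, y0_4 = 280, x1_4 = 276, y1_4 = 336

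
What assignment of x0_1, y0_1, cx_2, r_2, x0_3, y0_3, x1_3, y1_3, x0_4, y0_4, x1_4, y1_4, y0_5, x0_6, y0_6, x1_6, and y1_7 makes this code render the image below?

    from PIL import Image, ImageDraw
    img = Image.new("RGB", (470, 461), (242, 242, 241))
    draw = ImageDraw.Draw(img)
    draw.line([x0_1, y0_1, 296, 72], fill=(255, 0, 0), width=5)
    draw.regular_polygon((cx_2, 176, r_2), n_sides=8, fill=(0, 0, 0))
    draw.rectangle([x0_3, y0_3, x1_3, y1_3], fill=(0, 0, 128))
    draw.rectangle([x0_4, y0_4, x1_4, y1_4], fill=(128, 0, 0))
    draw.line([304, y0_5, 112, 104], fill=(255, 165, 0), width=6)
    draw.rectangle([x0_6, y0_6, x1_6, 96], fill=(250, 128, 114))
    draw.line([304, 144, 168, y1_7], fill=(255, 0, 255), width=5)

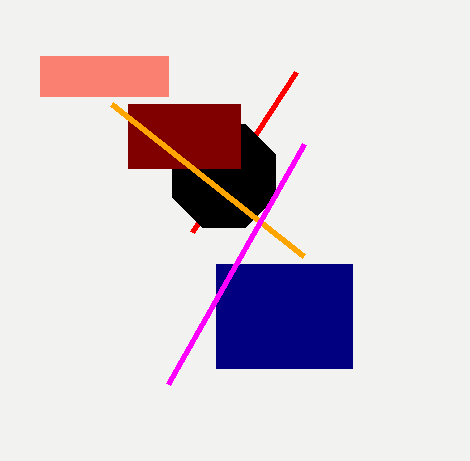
x0_1 = 192; y0_1 = 232; cx_2 = 224; r_2 = 56; x0_3 = 216; y0_3 = 264; x1_3 = 352; y1_3 = 368; x0_4 = 128; y0_4 = 104; x1_4 = 240; y1_4 = 168; y0_5 = 256; x0_6 = 40; y0_6 = 56; x1_6 = 168; y1_7 = 384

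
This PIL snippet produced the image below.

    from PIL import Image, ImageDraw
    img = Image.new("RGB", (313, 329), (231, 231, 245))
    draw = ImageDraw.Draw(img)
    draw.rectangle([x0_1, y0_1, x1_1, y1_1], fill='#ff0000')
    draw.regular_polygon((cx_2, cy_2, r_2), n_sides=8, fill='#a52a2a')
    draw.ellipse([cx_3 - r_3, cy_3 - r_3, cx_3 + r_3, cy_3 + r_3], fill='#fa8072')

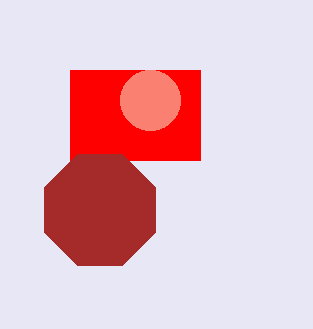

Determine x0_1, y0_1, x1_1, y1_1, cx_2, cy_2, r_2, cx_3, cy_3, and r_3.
x0_1 = 70, y0_1 = 70, x1_1 = 200, y1_1 = 160, cx_2 = 100, cy_2 = 210, r_2 = 60, cx_3 = 150, cy_3 = 100, r_3 = 30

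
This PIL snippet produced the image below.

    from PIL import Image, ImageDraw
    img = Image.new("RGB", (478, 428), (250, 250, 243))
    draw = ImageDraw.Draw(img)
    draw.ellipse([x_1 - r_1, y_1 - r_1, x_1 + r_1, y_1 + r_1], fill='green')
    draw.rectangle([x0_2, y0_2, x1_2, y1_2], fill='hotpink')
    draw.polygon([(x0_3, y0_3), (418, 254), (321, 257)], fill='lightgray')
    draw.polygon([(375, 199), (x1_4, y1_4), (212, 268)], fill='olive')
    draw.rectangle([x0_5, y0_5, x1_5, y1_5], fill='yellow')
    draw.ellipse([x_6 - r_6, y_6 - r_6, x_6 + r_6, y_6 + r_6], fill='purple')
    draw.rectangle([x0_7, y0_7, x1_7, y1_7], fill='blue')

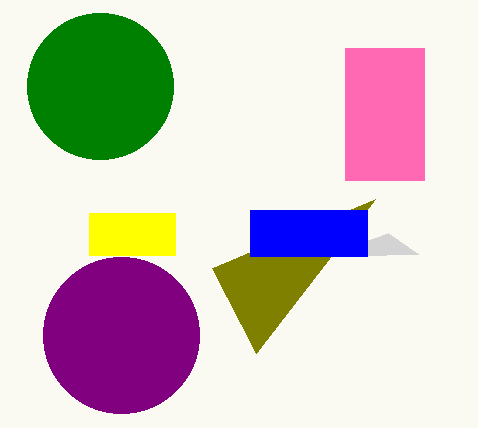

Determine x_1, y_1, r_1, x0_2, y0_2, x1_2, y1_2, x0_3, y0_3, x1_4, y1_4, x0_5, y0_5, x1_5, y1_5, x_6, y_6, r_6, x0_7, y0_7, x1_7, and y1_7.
x_1 = 100; y_1 = 86; r_1 = 73; x0_2 = 345; y0_2 = 48; x1_2 = 424; y1_2 = 180; x0_3 = 388; y0_3 = 233; x1_4 = 256; y1_4 = 353; x0_5 = 89; y0_5 = 213; x1_5 = 175; y1_5 = 255; x_6 = 121; y_6 = 335; r_6 = 78; x0_7 = 250; y0_7 = 210; x1_7 = 367; y1_7 = 256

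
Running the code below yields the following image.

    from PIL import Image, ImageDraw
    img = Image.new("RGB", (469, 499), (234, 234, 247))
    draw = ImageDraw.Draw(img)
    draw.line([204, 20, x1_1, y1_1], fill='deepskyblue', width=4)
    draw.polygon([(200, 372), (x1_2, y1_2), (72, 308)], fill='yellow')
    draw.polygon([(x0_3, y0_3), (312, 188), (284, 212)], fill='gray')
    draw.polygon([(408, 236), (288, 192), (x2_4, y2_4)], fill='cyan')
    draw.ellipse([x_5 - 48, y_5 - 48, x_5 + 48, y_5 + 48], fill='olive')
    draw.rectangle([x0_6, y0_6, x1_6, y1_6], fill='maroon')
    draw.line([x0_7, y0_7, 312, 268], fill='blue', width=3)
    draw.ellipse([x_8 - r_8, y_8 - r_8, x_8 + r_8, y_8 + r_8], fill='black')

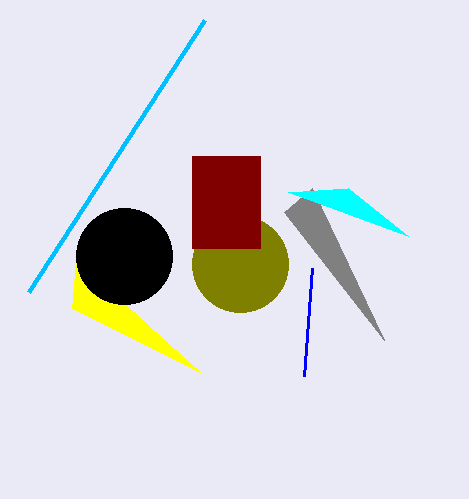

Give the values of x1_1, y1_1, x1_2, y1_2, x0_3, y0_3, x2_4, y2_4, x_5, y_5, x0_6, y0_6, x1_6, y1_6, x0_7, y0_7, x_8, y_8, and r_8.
x1_1 = 28; y1_1 = 292; x1_2 = 76; y1_2 = 260; x0_3 = 384; y0_3 = 340; x2_4 = 348; y2_4 = 188; x_5 = 240; y_5 = 264; x0_6 = 192; y0_6 = 156; x1_6 = 260; y1_6 = 248; x0_7 = 304; y0_7 = 376; x_8 = 124; y_8 = 256; r_8 = 48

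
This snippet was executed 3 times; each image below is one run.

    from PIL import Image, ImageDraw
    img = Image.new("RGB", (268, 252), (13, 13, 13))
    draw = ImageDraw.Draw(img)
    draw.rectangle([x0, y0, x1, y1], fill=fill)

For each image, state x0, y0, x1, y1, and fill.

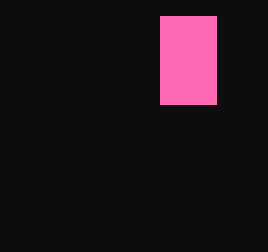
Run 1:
x0 = 160
y0 = 16
x1 = 216
y1 = 104
fill = 'hotpink'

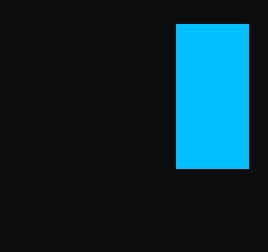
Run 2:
x0 = 176; y0 = 24; x1 = 248; y1 = 168; fill = 'deepskyblue'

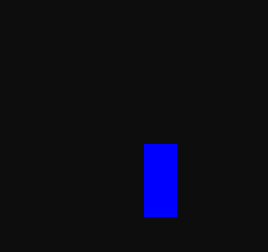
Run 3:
x0 = 144, y0 = 144, x1 = 176, y1 = 216, fill = 'blue'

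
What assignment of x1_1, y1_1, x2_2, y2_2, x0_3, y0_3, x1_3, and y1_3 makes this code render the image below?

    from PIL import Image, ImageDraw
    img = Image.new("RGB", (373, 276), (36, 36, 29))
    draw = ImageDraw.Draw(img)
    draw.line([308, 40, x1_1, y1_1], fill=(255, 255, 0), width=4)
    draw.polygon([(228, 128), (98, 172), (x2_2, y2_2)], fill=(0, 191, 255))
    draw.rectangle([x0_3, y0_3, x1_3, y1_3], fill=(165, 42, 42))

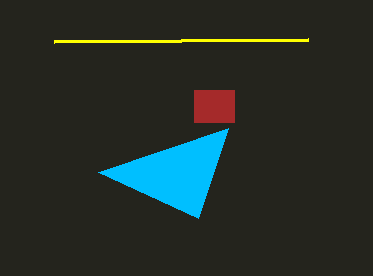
x1_1 = 54, y1_1 = 42, x2_2 = 198, y2_2 = 218, x0_3 = 194, y0_3 = 90, x1_3 = 234, y1_3 = 122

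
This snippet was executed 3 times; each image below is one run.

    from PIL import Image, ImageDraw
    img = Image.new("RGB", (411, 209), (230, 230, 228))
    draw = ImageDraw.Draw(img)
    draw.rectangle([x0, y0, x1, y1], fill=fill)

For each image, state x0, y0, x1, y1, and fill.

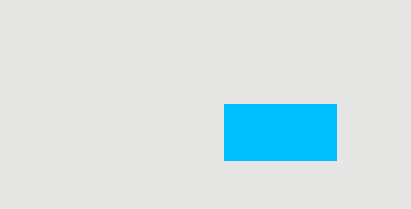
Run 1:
x0 = 224; y0 = 104; x1 = 336; y1 = 160; fill = 'deepskyblue'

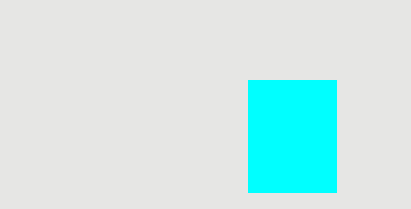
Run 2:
x0 = 248
y0 = 80
x1 = 336
y1 = 192
fill = 'cyan'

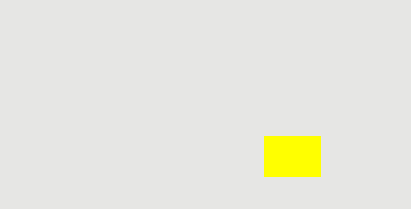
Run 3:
x0 = 264
y0 = 136
x1 = 320
y1 = 176
fill = 'yellow'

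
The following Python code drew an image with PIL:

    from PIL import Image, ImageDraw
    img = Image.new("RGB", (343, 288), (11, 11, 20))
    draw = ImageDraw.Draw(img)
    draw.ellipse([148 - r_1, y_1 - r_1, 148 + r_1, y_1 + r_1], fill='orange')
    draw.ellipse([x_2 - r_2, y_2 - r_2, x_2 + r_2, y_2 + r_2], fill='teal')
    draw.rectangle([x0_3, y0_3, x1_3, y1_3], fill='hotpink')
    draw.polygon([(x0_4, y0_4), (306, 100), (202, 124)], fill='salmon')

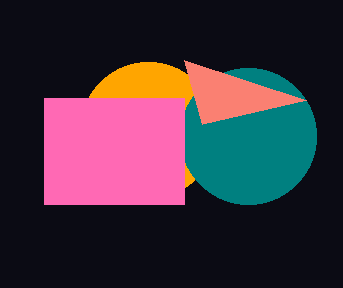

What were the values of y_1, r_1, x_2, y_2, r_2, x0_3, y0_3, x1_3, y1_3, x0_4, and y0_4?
y_1 = 130, r_1 = 68, x_2 = 248, y_2 = 136, r_2 = 68, x0_3 = 44, y0_3 = 98, x1_3 = 184, y1_3 = 204, x0_4 = 184, y0_4 = 60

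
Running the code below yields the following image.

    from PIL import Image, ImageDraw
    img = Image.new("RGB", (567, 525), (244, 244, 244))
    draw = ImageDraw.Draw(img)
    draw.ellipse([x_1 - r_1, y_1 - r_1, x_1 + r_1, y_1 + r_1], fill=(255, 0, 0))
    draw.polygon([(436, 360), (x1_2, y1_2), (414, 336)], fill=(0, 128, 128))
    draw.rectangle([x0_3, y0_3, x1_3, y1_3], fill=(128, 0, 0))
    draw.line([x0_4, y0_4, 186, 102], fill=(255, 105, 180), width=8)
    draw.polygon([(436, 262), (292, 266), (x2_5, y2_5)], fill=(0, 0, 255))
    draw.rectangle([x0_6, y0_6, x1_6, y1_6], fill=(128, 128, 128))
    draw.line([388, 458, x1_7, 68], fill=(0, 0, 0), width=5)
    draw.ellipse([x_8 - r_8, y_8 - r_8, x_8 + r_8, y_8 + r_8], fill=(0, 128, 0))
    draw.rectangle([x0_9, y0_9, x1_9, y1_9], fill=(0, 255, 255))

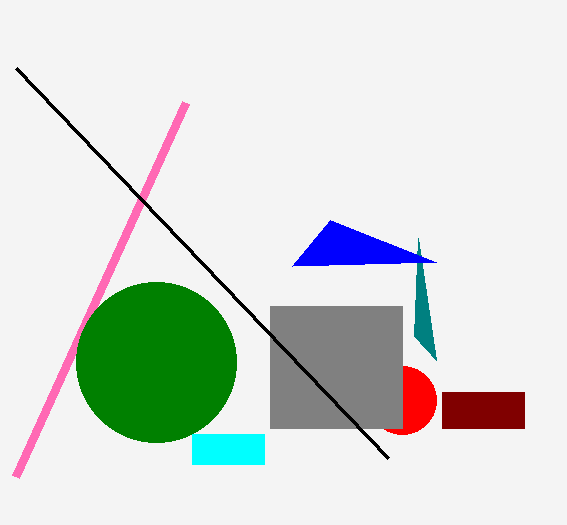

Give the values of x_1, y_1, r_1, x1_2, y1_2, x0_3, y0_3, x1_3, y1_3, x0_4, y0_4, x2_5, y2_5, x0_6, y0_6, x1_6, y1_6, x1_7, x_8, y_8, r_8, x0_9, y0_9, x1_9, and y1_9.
x_1 = 402, y_1 = 400, r_1 = 34, x1_2 = 418, y1_2 = 238, x0_3 = 442, y0_3 = 392, x1_3 = 524, y1_3 = 428, x0_4 = 16, y0_4 = 476, x2_5 = 330, y2_5 = 220, x0_6 = 270, y0_6 = 306, x1_6 = 402, y1_6 = 428, x1_7 = 16, x_8 = 156, y_8 = 362, r_8 = 80, x0_9 = 192, y0_9 = 434, x1_9 = 264, y1_9 = 464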